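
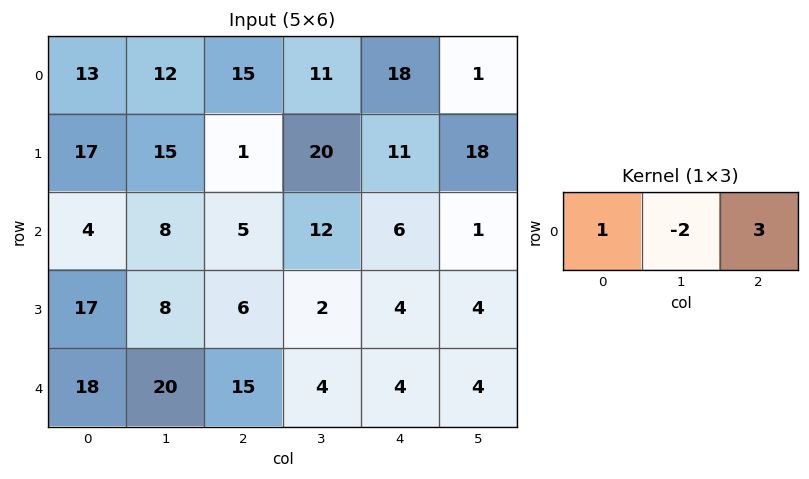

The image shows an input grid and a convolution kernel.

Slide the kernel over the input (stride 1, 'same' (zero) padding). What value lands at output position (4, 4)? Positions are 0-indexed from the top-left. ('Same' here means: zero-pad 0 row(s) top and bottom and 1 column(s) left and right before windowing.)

8

The receptive field on the zero-padded input at this output position is [4 4 4]. Elementwise product with the kernel and sum: 4·1 + 4·-2 + 4·3.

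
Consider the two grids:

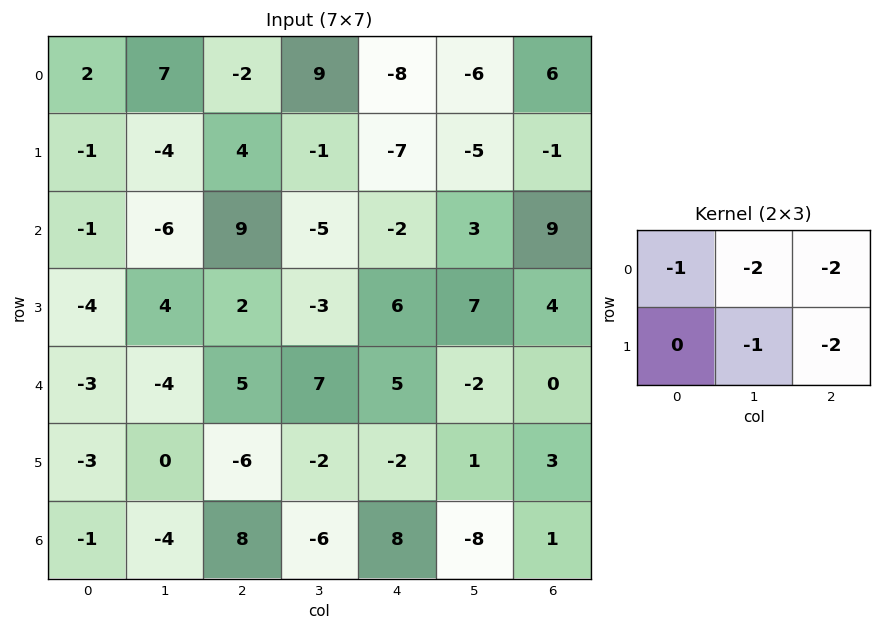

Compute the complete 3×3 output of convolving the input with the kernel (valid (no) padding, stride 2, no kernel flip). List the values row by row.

-16 15 15
-13 -4 -37
13 -23 -8

Output[0,0]: The receptive field on the input at this output position is [2 7 -2 / -1 -4 4]. Elementwise product with the kernel and sum: 2·-1 + 7·-2 + -2·-2 + -4·-1 + 4·-2.
Output[0,1]: The receptive field on the input at this output position is [-2 9 -8 / 4 -1 -7]. Elementwise product with the kernel and sum: -2·-1 + 9·-2 + -8·-2 + -1·-1 + -7·-2.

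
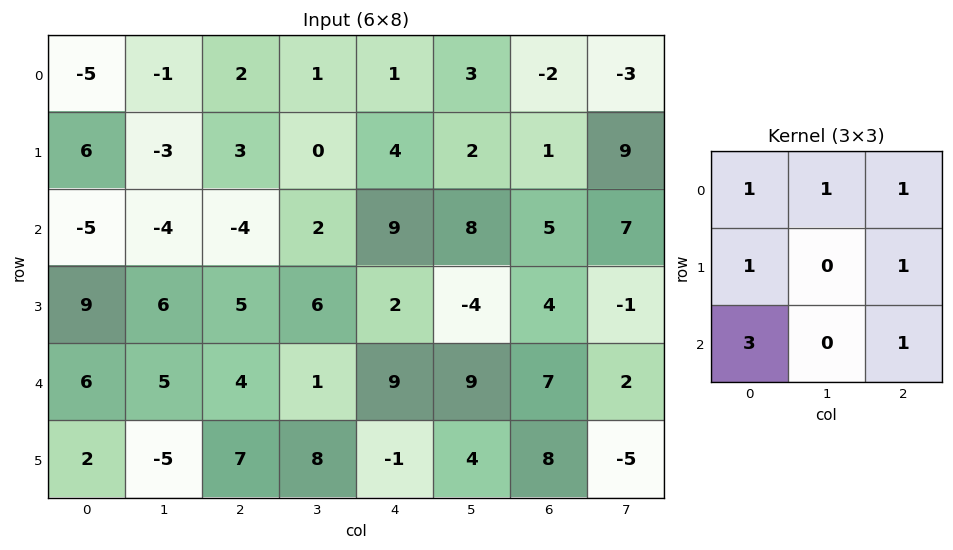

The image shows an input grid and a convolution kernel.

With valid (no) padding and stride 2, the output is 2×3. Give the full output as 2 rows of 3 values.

Output[0,0]: The receptive field on the input at this output position is [-5 -1 2 / 6 -3 3 / -5 -4 -4]. Elementwise product with the kernel and sum: -5·1 + -1·1 + 2·1 + 6·1 + 3·1 + -5·3 + -4·1.
Output[0,1]: The receptive field on the input at this output position is [2 1 1 / 3 0 4 / -4 2 9]. Elementwise product with the kernel and sum: 2·1 + 1·1 + 1·1 + 3·1 + 4·1 + -4·3 + 9·1.

-14 8 39
23 35 62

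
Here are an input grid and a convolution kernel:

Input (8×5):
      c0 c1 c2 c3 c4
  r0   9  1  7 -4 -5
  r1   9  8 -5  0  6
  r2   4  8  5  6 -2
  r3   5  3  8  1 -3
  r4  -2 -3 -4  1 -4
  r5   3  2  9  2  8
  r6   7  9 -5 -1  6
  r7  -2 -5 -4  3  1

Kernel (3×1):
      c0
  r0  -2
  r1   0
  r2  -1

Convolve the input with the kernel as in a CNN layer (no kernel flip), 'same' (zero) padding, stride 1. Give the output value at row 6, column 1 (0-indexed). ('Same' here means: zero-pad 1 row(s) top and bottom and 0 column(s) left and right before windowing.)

1

The receptive field on the zero-padded input at this output position is [2 / 9 / -5]. Elementwise product with the kernel and sum: 2·-2 + -5·-1.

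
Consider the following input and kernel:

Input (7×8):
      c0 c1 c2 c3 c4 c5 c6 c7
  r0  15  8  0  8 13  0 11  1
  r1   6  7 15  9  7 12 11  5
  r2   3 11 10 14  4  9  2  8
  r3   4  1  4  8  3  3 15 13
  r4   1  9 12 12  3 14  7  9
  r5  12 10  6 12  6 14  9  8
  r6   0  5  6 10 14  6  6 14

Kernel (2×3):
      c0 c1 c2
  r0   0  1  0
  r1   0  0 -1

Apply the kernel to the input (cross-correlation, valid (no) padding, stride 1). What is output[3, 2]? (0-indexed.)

The receptive field on the input at this output position is [4 8 3 / 12 12 3]. Elementwise product with the kernel and sum: 8·1 + 3·-1.

5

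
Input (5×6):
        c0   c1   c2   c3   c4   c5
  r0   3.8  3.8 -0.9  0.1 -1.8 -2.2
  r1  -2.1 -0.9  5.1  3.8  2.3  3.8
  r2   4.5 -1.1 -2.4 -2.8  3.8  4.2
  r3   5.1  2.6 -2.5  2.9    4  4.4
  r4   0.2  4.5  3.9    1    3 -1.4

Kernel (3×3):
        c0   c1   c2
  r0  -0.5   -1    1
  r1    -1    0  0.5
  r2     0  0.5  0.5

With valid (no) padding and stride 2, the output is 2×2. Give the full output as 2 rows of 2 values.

-3.7 -4.9
-5.7 14.3

Output[0,0]: The receptive field on the input at this output position is [3.8 3.8 -0.9 / -2.1 -0.9 5.1 / 4.5 -1.1 -2.4]. Elementwise product with the kernel and sum: 3.8·-0.5 + 3.8·-1 + -0.9·1 + -2.1·-1 + 5.1·0.5 + -1.1·0.5 + -2.4·0.5.
Output[0,1]: The receptive field on the input at this output position is [-0.9 0.1 -1.8 / 5.1 3.8 2.3 / -2.4 -2.8 3.8]. Elementwise product with the kernel and sum: -0.9·-0.5 + 0.1·-1 + -1.8·1 + 5.1·-1 + 2.3·0.5 + -2.8·0.5 + 3.8·0.5.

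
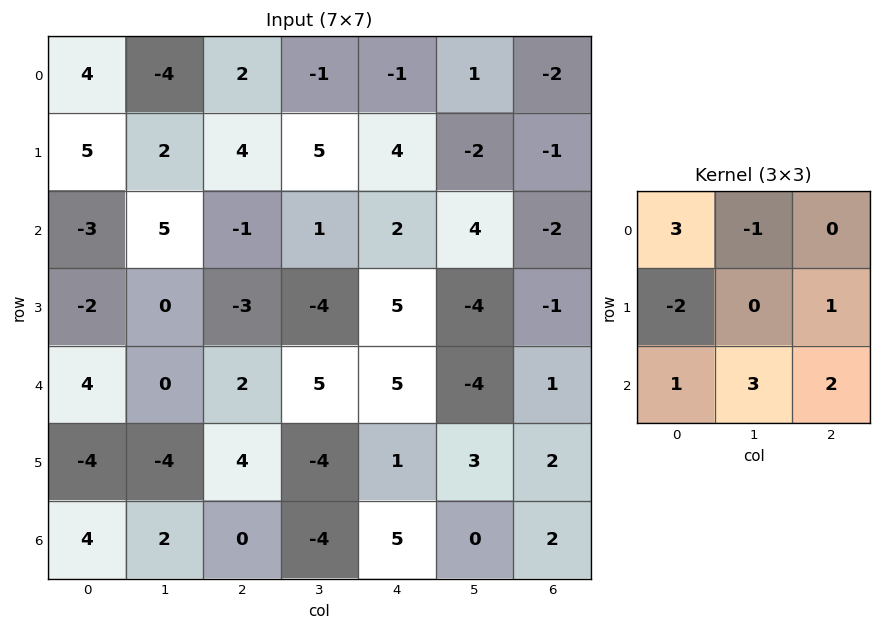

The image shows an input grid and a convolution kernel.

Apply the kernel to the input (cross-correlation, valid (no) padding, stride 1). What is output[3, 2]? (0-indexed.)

-10

The receptive field on the input at this output position is [-3 -4 5 / 2 5 5 / 4 -4 1]. Elementwise product with the kernel and sum: -3·3 + -4·-1 + 2·-2 + 5·1 + 4·1 + -4·3 + 1·2.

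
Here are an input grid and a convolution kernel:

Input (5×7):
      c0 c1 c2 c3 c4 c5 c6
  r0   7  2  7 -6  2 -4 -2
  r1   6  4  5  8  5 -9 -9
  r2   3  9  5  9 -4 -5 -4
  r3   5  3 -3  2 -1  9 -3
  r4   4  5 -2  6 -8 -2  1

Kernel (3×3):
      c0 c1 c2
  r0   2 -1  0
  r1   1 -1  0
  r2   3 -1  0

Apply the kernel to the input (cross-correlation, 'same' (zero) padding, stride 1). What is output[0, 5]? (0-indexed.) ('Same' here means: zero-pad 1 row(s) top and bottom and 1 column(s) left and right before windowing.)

The receptive field on the zero-padded input at this output position is [0 0 0 / 2 -4 -2 / 5 -9 -9]. Elementwise product with the kernel and sum: 0·2 + 0·-1 + 2·1 + -4·-1 + 5·3 + -9·-1.

30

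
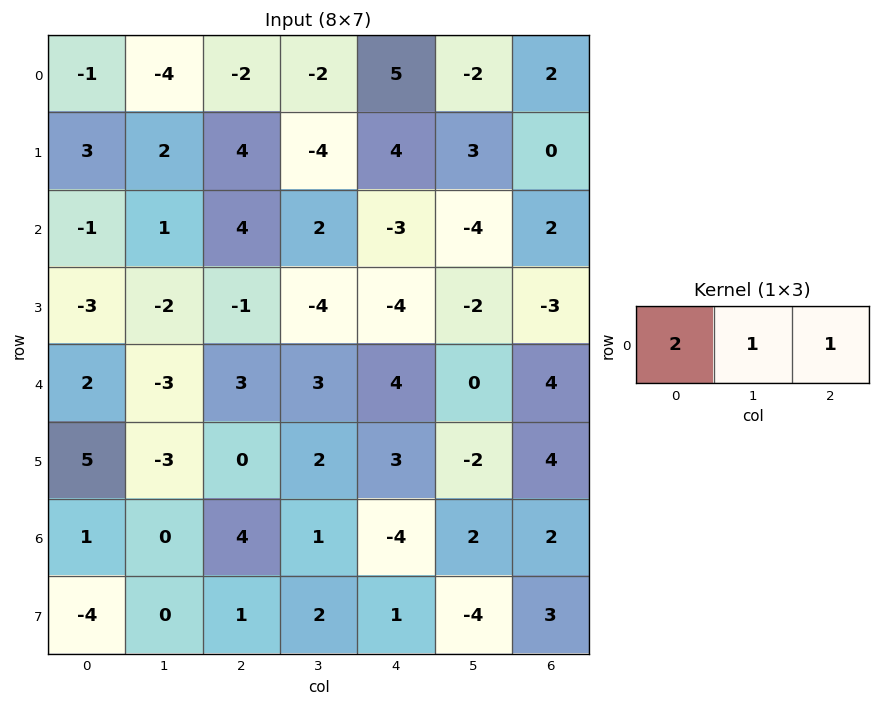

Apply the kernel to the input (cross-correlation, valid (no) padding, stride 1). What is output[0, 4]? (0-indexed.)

10

The receptive field on the input at this output position is [5 -2 2]. Elementwise product with the kernel and sum: 5·2 + -2·1 + 2·1.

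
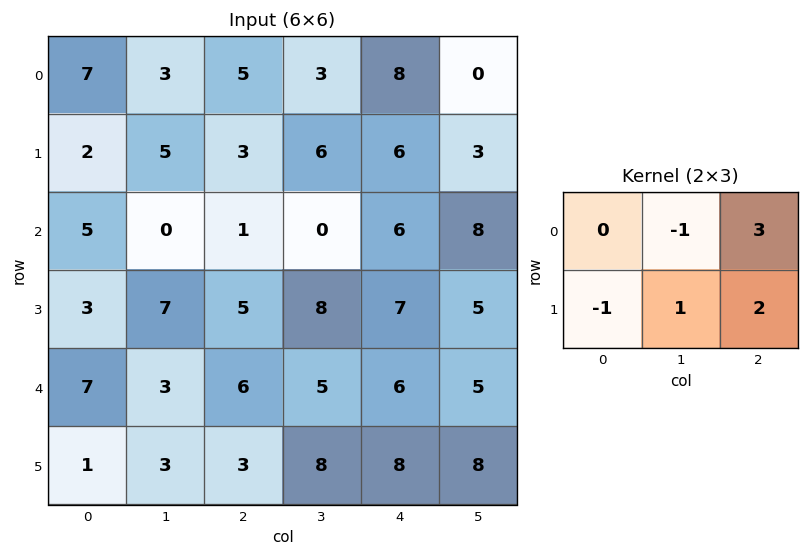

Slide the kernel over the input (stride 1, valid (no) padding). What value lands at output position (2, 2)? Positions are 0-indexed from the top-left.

The receptive field on the input at this output position is [1 0 6 / 5 8 7]. Elementwise product with the kernel and sum: 0·-1 + 6·3 + 5·-1 + 8·1 + 7·2.

35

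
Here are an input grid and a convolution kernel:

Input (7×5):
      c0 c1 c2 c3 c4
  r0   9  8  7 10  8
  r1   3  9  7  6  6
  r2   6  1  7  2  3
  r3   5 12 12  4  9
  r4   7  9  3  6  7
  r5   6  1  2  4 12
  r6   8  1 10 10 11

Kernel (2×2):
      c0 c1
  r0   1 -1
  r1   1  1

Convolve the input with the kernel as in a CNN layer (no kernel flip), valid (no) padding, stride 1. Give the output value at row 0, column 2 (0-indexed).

The receptive field on the input at this output position is [7 10 / 7 6]. Elementwise product with the kernel and sum: 7·1 + 10·-1 + 7·1 + 6·1.

10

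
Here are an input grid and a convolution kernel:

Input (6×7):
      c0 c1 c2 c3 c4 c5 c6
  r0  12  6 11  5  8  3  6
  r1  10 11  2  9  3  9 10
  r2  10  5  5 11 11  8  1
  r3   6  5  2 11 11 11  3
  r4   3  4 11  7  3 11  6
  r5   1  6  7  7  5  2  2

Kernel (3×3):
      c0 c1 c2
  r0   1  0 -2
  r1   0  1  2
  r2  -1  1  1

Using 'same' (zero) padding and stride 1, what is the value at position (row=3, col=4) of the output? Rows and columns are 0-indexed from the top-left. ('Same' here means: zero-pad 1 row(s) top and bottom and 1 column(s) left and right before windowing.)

35

The receptive field on the zero-padded input at this output position is [11 11 8 / 11 11 11 / 7 3 11]. Elementwise product with the kernel and sum: 11·1 + 8·-2 + 11·1 + 11·2 + 7·-1 + 3·1 + 11·1.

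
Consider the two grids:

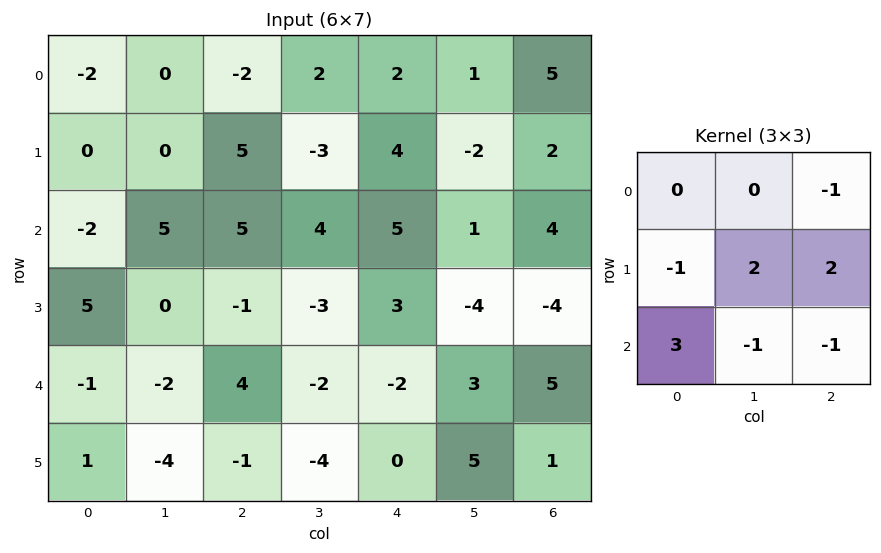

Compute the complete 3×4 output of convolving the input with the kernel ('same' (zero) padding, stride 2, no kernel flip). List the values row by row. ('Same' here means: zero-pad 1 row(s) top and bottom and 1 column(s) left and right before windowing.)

-4 -2 -7 1
1 20 2 -1
-3 2 -9 21

Output[0,0]: The receptive field on the zero-padded input at this output position is [0 0 0 / 0 -2 0 / 0 0 0]. Elementwise product with the kernel and sum: 0·-1 + 0·-1 + -2·2 + 0·2 + 0·3 + 0·-1 + 0·-1.
Output[0,1]: The receptive field on the zero-padded input at this output position is [0 0 0 / 0 -2 2 / 0 5 -3]. Elementwise product with the kernel and sum: 0·-1 + 0·-1 + -2·2 + 2·2 + 0·3 + 5·-1 + -3·-1.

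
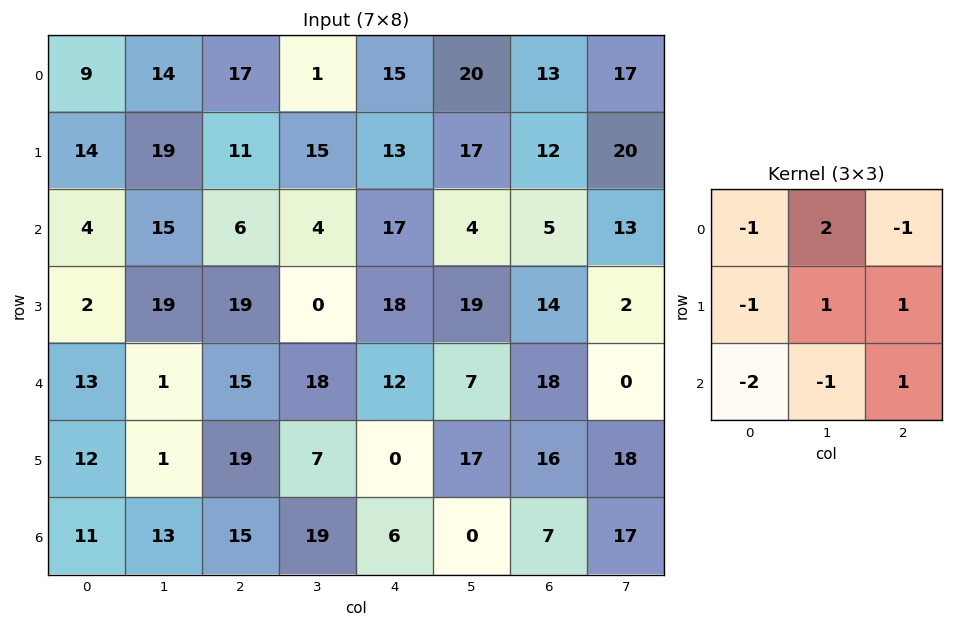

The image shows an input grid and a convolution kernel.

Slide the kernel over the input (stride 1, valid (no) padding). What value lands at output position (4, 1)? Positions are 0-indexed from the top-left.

14

The receptive field on the input at this output position is [1 15 18 / 1 19 7 / 13 15 19]. Elementwise product with the kernel and sum: 1·-1 + 15·2 + 18·-1 + 1·-1 + 19·1 + 7·1 + 13·-2 + 15·-1 + 19·1.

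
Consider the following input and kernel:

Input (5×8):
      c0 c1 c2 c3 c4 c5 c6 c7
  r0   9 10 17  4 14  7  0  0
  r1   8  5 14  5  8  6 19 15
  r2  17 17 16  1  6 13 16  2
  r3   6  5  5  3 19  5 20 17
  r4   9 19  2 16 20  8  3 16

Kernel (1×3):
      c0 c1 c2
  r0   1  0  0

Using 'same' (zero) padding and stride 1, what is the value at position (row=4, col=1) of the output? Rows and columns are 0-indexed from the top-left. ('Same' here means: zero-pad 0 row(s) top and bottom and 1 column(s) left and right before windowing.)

9

The receptive field on the zero-padded input at this output position is [9 19 2]. Elementwise product with the kernel and sum: 9·1.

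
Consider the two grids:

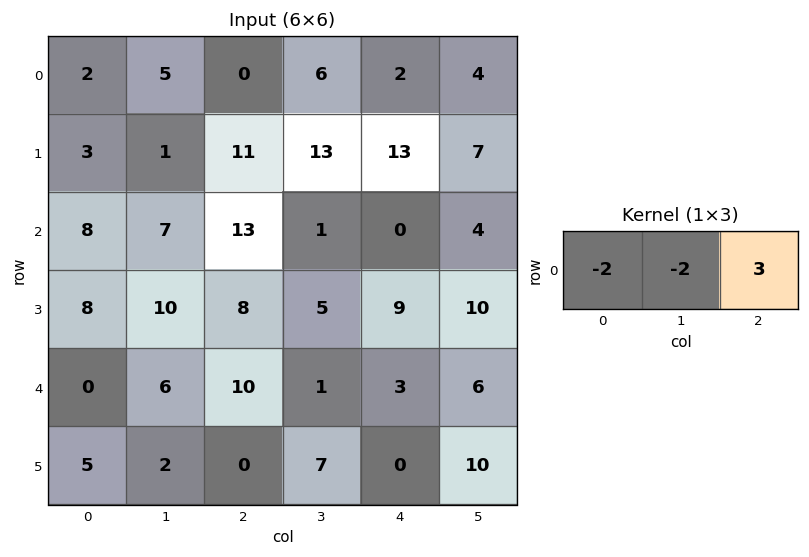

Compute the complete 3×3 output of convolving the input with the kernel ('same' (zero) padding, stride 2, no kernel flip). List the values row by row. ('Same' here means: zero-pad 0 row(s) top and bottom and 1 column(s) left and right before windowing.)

11 8 -4
5 -37 10
18 -29 10

Output[0,0]: The receptive field on the zero-padded input at this output position is [0 2 5]. Elementwise product with the kernel and sum: 0·-2 + 2·-2 + 5·3.
Output[0,1]: The receptive field on the zero-padded input at this output position is [5 0 6]. Elementwise product with the kernel and sum: 5·-2 + 0·-2 + 6·3.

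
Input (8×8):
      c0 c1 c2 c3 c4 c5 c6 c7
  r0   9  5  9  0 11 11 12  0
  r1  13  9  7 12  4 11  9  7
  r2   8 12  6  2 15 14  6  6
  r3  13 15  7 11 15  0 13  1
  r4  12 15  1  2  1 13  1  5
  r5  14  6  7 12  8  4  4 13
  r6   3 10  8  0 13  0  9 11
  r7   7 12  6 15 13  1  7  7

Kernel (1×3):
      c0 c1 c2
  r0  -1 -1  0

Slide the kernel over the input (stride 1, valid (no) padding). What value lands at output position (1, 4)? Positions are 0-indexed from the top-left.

-15

The receptive field on the input at this output position is [4 11 9]. Elementwise product with the kernel and sum: 4·-1 + 11·-1.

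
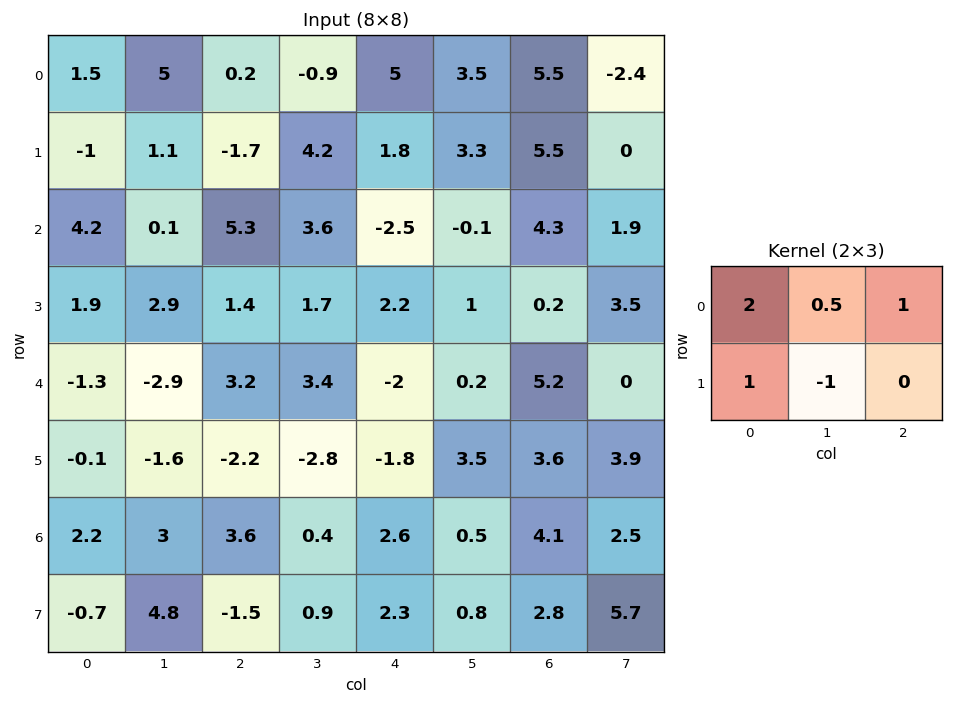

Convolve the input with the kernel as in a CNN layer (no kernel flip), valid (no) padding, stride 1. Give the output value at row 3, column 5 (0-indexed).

The receptive field on the input at this output position is [1 0.2 3.5 / 0.2 5.2 0]. Elementwise product with the kernel and sum: 1·2 + 0.2·0.5 + 3.5·1 + 0.2·1 + 5.2·-1.

0.6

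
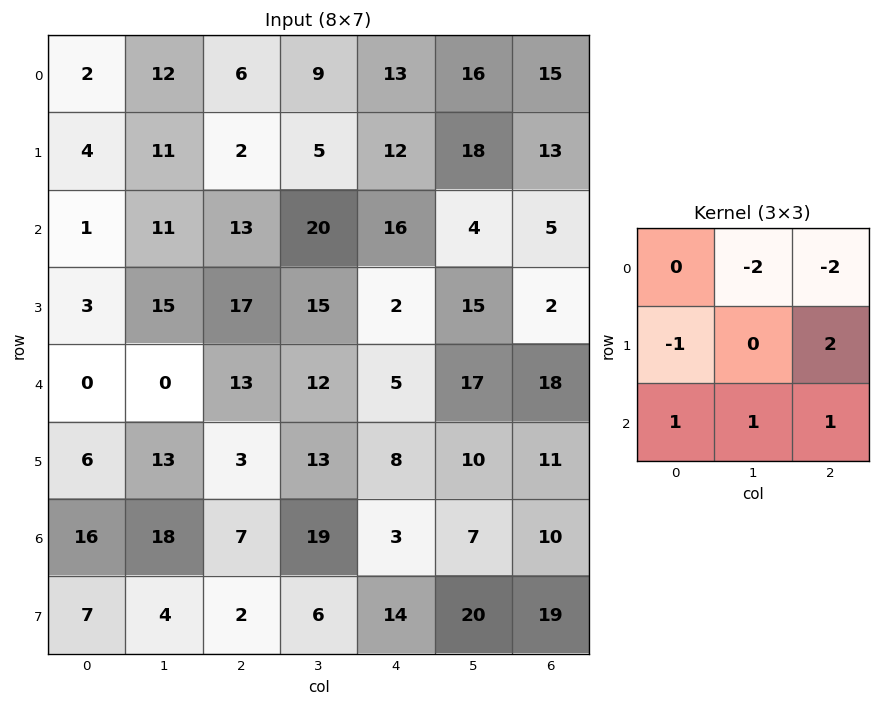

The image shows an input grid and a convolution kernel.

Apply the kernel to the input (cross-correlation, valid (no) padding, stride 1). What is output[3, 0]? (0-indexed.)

The receptive field on the input at this output position is [3 15 17 / 0 0 13 / 6 13 3]. Elementwise product with the kernel and sum: 15·-2 + 17·-2 + 0·-1 + 13·2 + 6·1 + 13·1 + 3·1.

-16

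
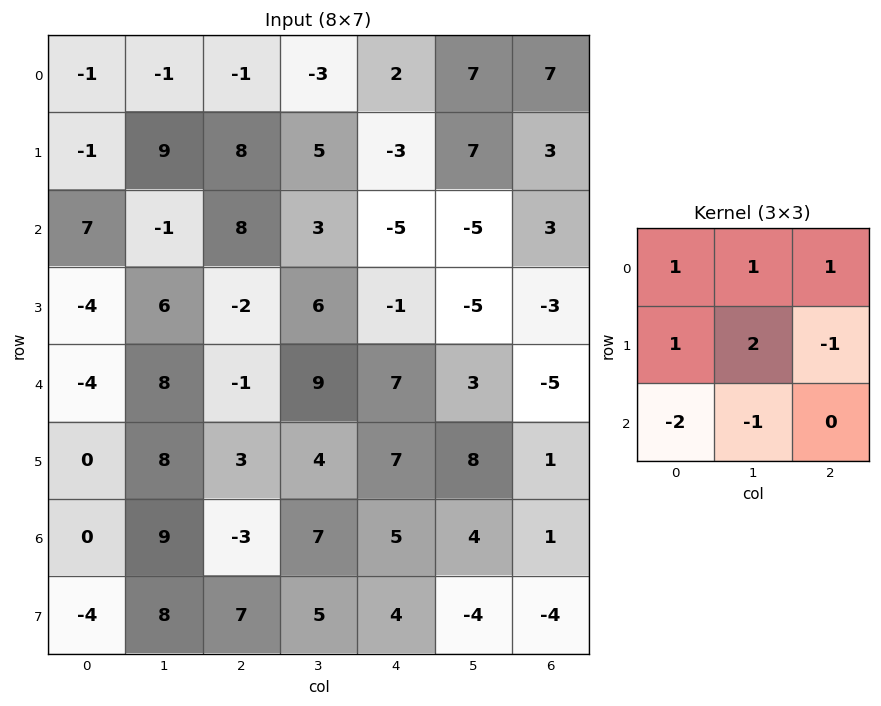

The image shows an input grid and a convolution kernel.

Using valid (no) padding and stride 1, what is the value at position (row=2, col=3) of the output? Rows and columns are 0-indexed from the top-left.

The receptive field on the input at this output position is [3 -5 -5 / 6 -1 -5 / 9 7 3]. Elementwise product with the kernel and sum: 3·1 + -5·1 + -5·1 + 6·1 + -1·2 + -5·-1 + 9·-2 + 7·-1.

-23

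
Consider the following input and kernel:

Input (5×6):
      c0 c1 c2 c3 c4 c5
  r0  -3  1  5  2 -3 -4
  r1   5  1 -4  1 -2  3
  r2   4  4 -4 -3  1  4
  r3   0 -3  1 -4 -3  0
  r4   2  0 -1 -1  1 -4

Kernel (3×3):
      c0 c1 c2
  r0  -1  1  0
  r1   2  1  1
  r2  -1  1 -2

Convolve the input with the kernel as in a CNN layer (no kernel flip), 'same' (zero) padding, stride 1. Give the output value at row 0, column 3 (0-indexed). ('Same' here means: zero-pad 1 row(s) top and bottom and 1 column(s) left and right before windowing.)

18

The receptive field on the zero-padded input at this output position is [0 0 0 / 5 2 -3 / -4 1 -2]. Elementwise product with the kernel and sum: 0·-1 + 0·1 + 5·2 + 2·1 + -3·1 + -4·-1 + 1·1 + -2·-2.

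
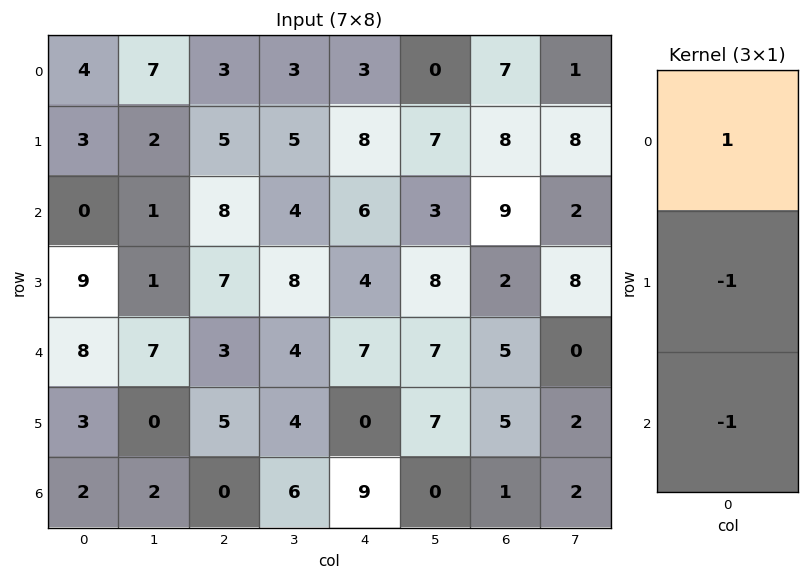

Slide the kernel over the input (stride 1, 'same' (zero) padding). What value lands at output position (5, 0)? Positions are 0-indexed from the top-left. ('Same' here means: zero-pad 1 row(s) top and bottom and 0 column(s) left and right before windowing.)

The receptive field on the zero-padded input at this output position is [8 / 3 / 2]. Elementwise product with the kernel and sum: 8·1 + 3·-1 + 2·-1.

3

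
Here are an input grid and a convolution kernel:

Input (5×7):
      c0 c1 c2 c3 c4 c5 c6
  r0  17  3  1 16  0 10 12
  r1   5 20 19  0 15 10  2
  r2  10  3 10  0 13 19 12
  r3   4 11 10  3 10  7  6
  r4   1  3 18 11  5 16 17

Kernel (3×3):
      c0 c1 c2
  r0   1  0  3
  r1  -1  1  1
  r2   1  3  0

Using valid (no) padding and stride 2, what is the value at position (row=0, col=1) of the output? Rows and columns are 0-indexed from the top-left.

The receptive field on the input at this output position is [1 16 0 / 19 0 15 / 10 0 13]. Elementwise product with the kernel and sum: 1·1 + 0·3 + 19·-1 + 0·1 + 15·1 + 10·1 + 0·3.

7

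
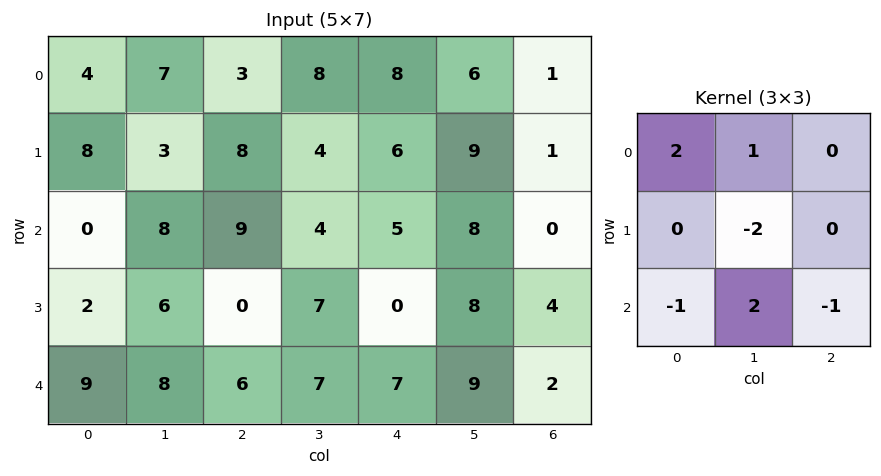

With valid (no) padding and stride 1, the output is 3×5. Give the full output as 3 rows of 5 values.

16 7 0 10 15
13 -17 26 -11 17
-3 22 9 11 11

Output[0,0]: The receptive field on the input at this output position is [4 7 3 / 8 3 8 / 0 8 9]. Elementwise product with the kernel and sum: 4·2 + 7·1 + 3·-2 + 0·-1 + 8·2 + 9·-1.
Output[0,1]: The receptive field on the input at this output position is [7 3 8 / 3 8 4 / 8 9 4]. Elementwise product with the kernel and sum: 7·2 + 3·1 + 8·-2 + 8·-1 + 9·2 + 4·-1.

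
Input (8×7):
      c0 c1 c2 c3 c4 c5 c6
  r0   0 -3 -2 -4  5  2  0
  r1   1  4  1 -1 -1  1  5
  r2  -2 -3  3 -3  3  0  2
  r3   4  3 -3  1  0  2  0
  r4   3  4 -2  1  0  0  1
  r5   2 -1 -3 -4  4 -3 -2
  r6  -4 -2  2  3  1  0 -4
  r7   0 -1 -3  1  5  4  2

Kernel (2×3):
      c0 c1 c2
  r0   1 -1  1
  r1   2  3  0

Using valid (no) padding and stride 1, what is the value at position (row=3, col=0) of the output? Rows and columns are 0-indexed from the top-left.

The receptive field on the input at this output position is [4 3 -3 / 3 4 -2]. Elementwise product with the kernel and sum: 4·1 + 3·-1 + -3·1 + 3·2 + 4·3.

16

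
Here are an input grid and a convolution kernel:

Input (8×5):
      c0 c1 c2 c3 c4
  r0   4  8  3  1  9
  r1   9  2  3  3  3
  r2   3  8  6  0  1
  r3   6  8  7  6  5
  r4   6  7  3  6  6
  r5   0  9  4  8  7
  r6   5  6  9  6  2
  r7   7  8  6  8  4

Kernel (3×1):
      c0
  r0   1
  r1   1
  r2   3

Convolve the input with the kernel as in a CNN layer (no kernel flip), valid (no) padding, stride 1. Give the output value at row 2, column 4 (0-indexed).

24

The receptive field on the input at this output position is [1 / 5 / 6]. Elementwise product with the kernel and sum: 1·1 + 5·1 + 6·3.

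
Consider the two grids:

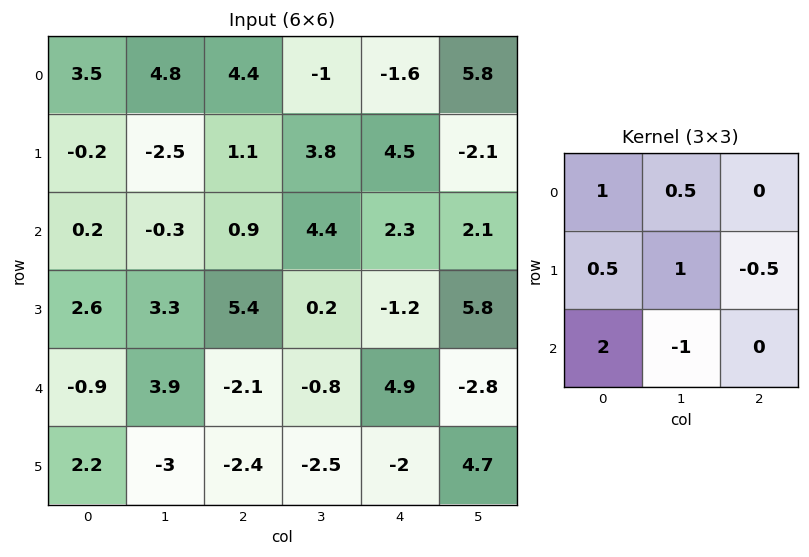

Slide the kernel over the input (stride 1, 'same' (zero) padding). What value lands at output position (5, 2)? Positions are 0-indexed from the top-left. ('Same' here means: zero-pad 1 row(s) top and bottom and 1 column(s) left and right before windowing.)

The receptive field on the zero-padded input at this output position is [3.9 -2.1 -0.8 / -3 -2.4 -2.5 / 0 0 0]. Elementwise product with the kernel and sum: 3.9·1 + -2.1·0.5 + -3·0.5 + -2.4·1 + -2.5·-0.5 + 0·2 + 0·-1.

0.2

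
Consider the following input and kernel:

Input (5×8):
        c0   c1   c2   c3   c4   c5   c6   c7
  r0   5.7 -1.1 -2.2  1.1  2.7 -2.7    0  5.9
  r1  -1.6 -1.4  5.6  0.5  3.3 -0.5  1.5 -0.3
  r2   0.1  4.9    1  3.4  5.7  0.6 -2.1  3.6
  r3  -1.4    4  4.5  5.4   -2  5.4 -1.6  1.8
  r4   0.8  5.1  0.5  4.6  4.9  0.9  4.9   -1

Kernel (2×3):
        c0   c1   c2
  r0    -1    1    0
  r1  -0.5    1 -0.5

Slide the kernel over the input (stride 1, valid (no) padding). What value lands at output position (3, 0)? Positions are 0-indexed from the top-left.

The receptive field on the input at this output position is [-1.4 4 4.5 / 0.8 5.1 0.5]. Elementwise product with the kernel and sum: -1.4·-1 + 4·1 + 0.8·-0.5 + 5.1·1 + 0.5·-0.5.

9.85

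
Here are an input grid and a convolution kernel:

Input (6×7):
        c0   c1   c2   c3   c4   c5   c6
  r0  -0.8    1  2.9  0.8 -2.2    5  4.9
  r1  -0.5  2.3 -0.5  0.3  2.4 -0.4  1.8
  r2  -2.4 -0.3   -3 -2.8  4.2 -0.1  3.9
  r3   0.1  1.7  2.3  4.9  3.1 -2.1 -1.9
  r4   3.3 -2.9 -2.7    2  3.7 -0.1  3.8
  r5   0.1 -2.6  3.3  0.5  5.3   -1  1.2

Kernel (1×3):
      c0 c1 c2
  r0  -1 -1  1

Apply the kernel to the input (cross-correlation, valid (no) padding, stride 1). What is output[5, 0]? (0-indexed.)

The receptive field on the input at this output position is [0.1 -2.6 3.3]. Elementwise product with the kernel and sum: 0.1·-1 + -2.6·-1 + 3.3·1.

5.8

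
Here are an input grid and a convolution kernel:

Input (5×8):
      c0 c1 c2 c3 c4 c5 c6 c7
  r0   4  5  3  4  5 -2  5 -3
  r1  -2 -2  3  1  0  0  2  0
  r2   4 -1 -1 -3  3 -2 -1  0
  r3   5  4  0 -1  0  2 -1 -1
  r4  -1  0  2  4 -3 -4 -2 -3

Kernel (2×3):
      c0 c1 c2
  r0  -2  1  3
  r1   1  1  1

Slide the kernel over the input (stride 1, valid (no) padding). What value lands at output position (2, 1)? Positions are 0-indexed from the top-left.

The receptive field on the input at this output position is [-1 -1 -3 / 4 0 -1]. Elementwise product with the kernel and sum: -1·-2 + -1·1 + -3·3 + 4·1 + 0·1 + -1·1.

-5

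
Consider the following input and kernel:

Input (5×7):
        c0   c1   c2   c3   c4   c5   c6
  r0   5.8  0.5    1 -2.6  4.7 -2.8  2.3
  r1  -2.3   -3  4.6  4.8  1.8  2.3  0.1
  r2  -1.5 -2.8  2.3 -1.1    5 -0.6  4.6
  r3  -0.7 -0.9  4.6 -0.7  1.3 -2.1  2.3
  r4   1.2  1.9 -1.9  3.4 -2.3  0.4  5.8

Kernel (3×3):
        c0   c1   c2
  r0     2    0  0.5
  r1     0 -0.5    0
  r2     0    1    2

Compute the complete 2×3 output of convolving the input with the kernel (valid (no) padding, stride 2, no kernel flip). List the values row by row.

15.4 10.85 18
-3.3 6.25 25.35

Output[0,0]: The receptive field on the input at this output position is [5.8 0.5 1 / -2.3 -3 4.6 / -1.5 -2.8 2.3]. Elementwise product with the kernel and sum: 5.8·2 + 1·0.5 + -3·-0.5 + -2.8·1 + 2.3·2.
Output[0,1]: The receptive field on the input at this output position is [1 -2.6 4.7 / 4.6 4.8 1.8 / 2.3 -1.1 5]. Elementwise product with the kernel and sum: 1·2 + 4.7·0.5 + 4.8·-0.5 + -1.1·1 + 5·2.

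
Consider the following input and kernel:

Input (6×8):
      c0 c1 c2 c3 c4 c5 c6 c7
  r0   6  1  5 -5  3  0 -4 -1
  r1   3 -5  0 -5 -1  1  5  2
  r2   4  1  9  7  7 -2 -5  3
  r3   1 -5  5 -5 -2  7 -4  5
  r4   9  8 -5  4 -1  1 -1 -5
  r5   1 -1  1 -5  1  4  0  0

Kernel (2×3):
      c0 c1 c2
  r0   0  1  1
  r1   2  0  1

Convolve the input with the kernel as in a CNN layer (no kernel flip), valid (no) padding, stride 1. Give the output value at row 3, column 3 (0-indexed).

14

The receptive field on the input at this output position is [-5 -2 7 / 4 -1 1]. Elementwise product with the kernel and sum: -2·1 + 7·1 + 4·2 + 1·1.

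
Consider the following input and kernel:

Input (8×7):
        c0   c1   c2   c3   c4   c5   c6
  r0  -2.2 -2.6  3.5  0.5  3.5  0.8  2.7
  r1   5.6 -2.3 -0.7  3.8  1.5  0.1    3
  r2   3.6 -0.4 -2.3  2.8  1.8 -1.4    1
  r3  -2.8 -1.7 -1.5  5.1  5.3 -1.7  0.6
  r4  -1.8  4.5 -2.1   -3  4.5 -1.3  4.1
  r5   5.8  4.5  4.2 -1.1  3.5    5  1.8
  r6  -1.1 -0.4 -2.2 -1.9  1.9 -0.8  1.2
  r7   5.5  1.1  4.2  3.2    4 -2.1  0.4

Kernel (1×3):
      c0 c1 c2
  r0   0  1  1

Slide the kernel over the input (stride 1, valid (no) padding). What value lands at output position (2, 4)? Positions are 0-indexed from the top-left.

The receptive field on the input at this output position is [1.8 -1.4 1]. Elementwise product with the kernel and sum: -1.4·1 + 1·1.

-0.4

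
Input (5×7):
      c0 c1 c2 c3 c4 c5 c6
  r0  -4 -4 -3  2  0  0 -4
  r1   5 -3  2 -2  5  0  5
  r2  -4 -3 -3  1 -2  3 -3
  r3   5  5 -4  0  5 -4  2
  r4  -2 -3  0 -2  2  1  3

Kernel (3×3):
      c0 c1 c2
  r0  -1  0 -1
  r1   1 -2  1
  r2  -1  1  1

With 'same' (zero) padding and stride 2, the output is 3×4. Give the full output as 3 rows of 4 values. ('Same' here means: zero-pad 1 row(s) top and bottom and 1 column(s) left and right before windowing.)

6 7 9 13
18 0 11 15
-4 -10 -1 -1

Output[0,0]: The receptive field on the zero-padded input at this output position is [0 0 0 / 0 -4 -4 / 0 5 -3]. Elementwise product with the kernel and sum: 0·-1 + 0·-1 + 0·1 + -4·-2 + -4·1 + 0·-1 + 5·1 + -3·1.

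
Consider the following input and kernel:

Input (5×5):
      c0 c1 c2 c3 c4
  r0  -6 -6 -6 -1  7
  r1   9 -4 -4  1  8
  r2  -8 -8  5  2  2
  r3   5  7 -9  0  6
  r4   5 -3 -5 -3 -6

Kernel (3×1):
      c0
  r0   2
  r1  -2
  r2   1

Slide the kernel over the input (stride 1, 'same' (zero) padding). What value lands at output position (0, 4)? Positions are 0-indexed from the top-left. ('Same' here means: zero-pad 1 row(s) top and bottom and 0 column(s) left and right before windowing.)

-6

The receptive field on the zero-padded input at this output position is [0 / 7 / 8]. Elementwise product with the kernel and sum: 0·2 + 7·-2 + 8·1.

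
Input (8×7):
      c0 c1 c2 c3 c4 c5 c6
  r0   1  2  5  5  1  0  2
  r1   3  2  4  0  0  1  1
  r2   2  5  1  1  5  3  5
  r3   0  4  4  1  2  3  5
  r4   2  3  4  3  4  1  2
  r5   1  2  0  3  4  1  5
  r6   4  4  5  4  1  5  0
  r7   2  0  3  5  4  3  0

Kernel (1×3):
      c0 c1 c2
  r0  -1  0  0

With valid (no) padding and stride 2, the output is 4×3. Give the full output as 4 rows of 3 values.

Output[0,0]: The receptive field on the input at this output position is [1 2 5]. Elementwise product with the kernel and sum: 1·-1.

-1 -5 -1
-2 -1 -5
-2 -4 -4
-4 -5 -1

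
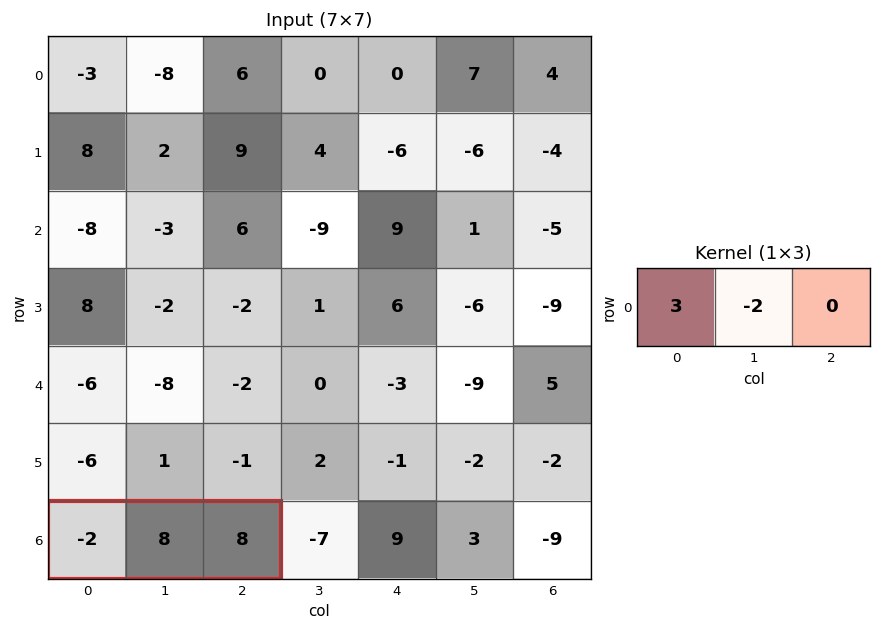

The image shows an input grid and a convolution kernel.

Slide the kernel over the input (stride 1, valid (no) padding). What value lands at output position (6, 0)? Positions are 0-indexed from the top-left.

-22

The receptive field on the input at this output position is [-2 8 8]. Elementwise product with the kernel and sum: -2·3 + 8·-2.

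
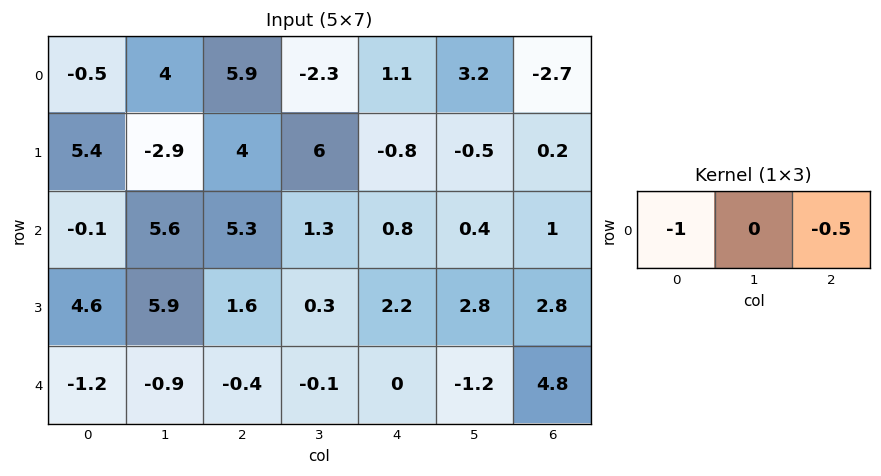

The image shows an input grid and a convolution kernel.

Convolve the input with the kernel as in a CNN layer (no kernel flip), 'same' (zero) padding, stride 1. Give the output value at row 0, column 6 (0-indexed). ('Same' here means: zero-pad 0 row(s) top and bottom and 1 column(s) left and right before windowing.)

The receptive field on the zero-padded input at this output position is [3.2 -2.7 0]. Elementwise product with the kernel and sum: 3.2·-1 + 0·-0.5.

-3.2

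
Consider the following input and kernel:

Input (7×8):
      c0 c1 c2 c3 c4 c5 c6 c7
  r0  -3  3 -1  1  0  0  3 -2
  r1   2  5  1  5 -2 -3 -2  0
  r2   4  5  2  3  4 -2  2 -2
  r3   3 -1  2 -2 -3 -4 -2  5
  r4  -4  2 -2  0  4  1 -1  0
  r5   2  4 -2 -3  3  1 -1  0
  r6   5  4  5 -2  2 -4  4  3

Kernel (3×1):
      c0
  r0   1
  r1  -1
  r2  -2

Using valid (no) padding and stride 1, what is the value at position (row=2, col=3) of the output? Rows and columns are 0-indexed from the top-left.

5

The receptive field on the input at this output position is [3 / -2 / 0]. Elementwise product with the kernel and sum: 3·1 + -2·-1 + 0·-2.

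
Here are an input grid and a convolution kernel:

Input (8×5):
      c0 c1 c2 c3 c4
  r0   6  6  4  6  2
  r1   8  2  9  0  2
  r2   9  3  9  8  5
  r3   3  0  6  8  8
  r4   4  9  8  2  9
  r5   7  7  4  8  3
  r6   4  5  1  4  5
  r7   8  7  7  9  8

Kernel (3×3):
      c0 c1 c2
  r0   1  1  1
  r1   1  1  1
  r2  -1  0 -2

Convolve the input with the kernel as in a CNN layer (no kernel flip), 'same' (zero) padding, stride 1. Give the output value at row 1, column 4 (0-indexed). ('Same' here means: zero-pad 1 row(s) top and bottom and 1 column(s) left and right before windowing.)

2

The receptive field on the zero-padded input at this output position is [6 2 0 / 0 2 0 / 8 5 0]. Elementwise product with the kernel and sum: 6·1 + 2·1 + 0·1 + 0·1 + 2·1 + 0·1 + 8·-1 + 0·-2.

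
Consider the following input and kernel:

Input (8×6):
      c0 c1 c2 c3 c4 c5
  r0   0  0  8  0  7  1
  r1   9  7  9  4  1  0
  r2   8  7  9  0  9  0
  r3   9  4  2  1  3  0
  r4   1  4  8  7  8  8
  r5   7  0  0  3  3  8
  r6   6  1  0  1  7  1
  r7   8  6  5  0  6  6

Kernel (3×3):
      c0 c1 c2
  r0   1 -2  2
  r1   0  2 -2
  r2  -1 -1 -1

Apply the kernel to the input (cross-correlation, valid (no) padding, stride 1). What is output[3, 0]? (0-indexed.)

-10

The receptive field on the input at this output position is [9 4 2 / 1 4 8 / 7 0 0]. Elementwise product with the kernel and sum: 9·1 + 4·-2 + 2·2 + 4·2 + 8·-2 + 7·-1 + 0·-1 + 0·-1.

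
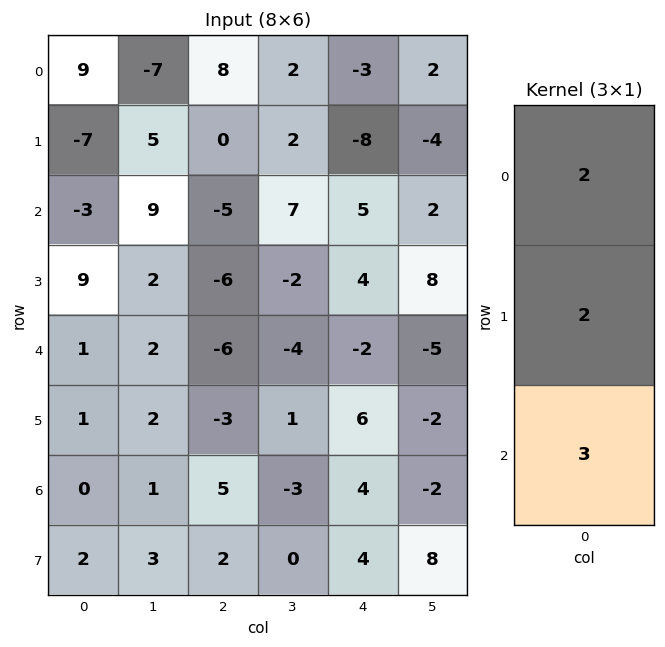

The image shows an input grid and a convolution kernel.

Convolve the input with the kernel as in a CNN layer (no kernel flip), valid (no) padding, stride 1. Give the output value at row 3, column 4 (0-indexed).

22

The receptive field on the input at this output position is [4 / -2 / 6]. Elementwise product with the kernel and sum: 4·2 + -2·2 + 6·3.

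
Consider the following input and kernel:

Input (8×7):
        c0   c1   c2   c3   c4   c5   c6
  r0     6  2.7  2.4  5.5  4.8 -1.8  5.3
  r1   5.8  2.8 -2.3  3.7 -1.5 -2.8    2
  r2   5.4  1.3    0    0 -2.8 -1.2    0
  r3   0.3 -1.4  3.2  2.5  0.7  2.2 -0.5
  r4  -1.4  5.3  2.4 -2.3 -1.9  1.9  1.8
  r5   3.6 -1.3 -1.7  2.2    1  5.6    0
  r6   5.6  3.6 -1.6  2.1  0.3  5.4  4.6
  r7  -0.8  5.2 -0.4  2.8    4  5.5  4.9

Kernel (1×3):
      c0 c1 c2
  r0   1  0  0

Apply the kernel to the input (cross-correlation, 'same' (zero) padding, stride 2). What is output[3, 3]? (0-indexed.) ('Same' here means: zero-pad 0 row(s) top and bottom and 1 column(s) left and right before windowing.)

The receptive field on the zero-padded input at this output position is [5.4 4.6 0]. Elementwise product with the kernel and sum: 5.4·1.

5.4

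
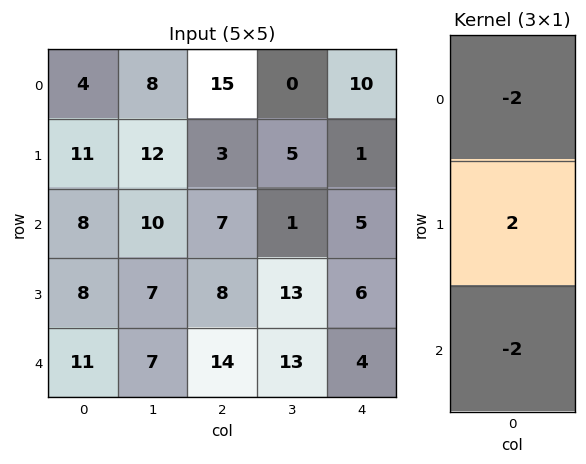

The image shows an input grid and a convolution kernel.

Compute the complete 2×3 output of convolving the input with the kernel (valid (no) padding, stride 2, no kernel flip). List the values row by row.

-2 -38 -28
-22 -26 -6

Output[0,0]: The receptive field on the input at this output position is [4 / 11 / 8]. Elementwise product with the kernel and sum: 4·-2 + 11·2 + 8·-2.
Output[0,1]: The receptive field on the input at this output position is [15 / 3 / 7]. Elementwise product with the kernel and sum: 15·-2 + 3·2 + 7·-2.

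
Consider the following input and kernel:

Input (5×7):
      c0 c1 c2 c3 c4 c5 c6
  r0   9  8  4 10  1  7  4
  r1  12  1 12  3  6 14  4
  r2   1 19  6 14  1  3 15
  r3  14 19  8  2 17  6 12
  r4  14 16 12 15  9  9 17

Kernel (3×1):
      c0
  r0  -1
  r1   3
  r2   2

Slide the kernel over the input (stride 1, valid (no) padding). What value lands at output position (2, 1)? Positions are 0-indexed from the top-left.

The receptive field on the input at this output position is [19 / 19 / 16]. Elementwise product with the kernel and sum: 19·-1 + 19·3 + 16·2.

70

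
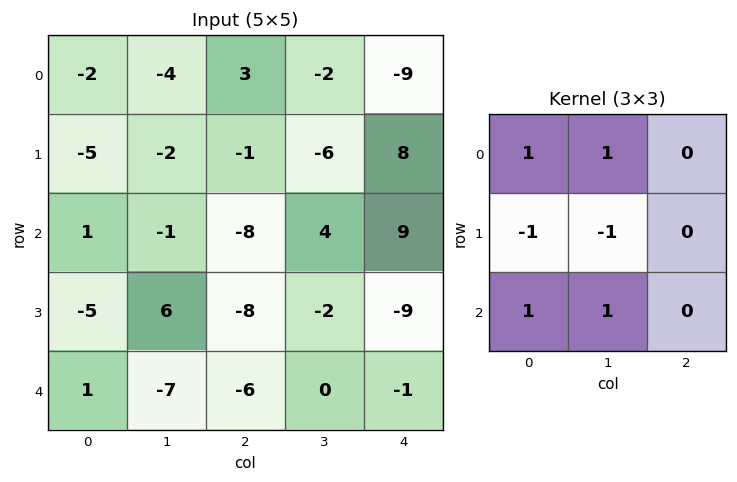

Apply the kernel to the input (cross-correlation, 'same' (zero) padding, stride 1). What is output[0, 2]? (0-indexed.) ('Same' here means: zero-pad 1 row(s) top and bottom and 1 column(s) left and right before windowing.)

-2

The receptive field on the zero-padded input at this output position is [0 0 0 / -4 3 -2 / -2 -1 -6]. Elementwise product with the kernel and sum: 0·1 + 0·1 + -4·-1 + 3·-1 + -2·1 + -1·1.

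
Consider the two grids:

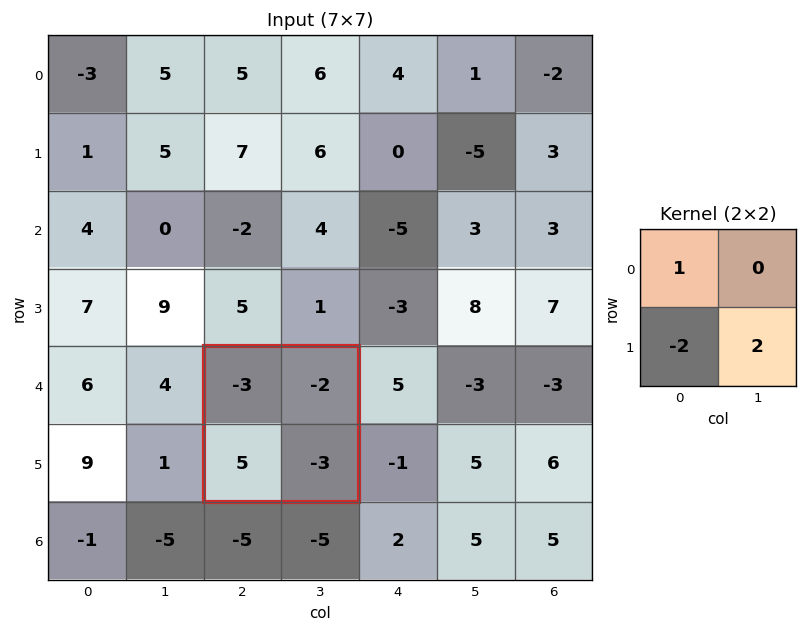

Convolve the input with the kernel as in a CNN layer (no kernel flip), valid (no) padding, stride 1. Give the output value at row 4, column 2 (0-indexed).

The receptive field on the input at this output position is [-3 -2 / 5 -3]. Elementwise product with the kernel and sum: -3·1 + 5·-2 + -3·2.

-19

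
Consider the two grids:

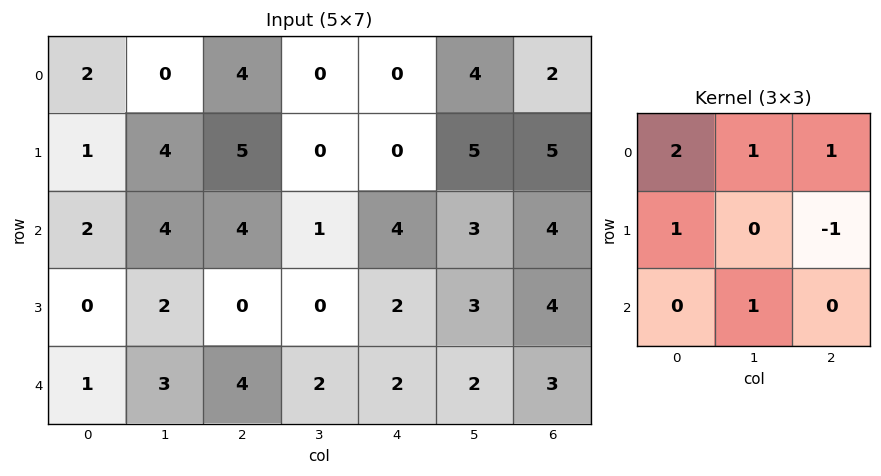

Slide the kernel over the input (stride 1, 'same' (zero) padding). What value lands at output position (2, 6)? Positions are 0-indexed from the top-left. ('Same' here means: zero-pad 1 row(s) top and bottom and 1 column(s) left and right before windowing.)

22

The receptive field on the zero-padded input at this output position is [5 5 0 / 3 4 0 / 3 4 0]. Elementwise product with the kernel and sum: 5·2 + 5·1 + 0·1 + 3·1 + 0·-1 + 4·1.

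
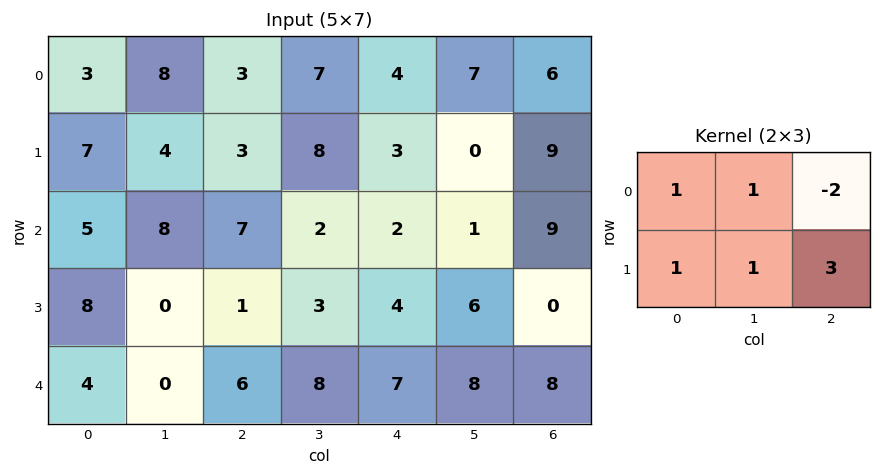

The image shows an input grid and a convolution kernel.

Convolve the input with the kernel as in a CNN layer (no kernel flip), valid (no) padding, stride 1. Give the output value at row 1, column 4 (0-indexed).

15

The receptive field on the input at this output position is [3 0 9 / 2 1 9]. Elementwise product with the kernel and sum: 3·1 + 0·1 + 9·-2 + 2·1 + 1·1 + 9·3.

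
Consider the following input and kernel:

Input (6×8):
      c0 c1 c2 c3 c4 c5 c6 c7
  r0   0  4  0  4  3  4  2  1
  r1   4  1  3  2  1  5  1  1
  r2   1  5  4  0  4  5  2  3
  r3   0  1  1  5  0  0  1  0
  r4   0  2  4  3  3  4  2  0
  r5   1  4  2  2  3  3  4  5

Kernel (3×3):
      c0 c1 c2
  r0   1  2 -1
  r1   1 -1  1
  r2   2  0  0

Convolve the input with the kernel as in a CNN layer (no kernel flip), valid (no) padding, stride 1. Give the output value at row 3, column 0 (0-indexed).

The receptive field on the input at this output position is [0 1 1 / 0 2 4 / 1 4 2]. Elementwise product with the kernel and sum: 0·1 + 1·2 + 1·-1 + 0·1 + 2·-1 + 4·1 + 1·2.

5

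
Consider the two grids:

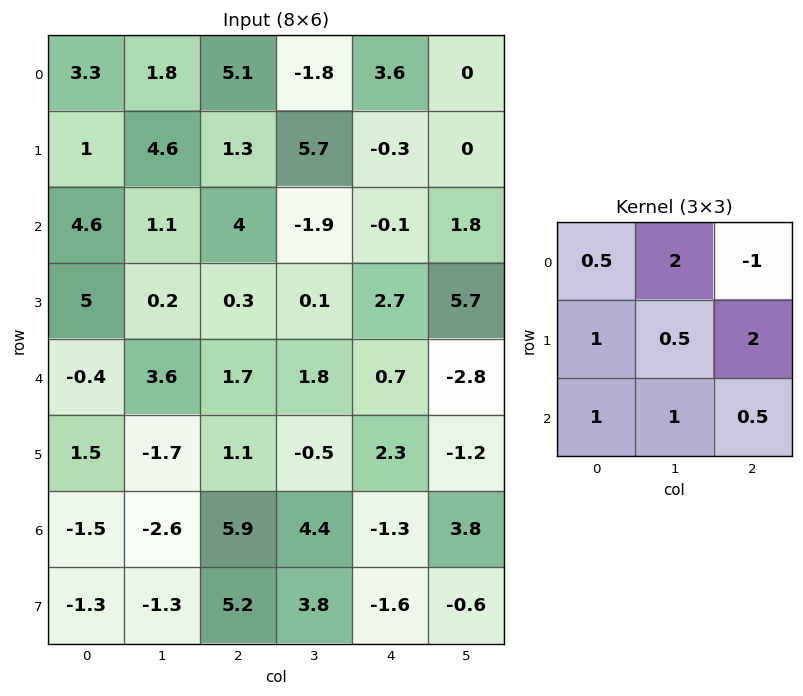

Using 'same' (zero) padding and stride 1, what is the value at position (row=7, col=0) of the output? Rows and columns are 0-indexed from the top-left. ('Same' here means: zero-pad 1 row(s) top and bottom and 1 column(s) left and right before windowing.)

The receptive field on the zero-padded input at this output position is [0 -1.5 -2.6 / 0 -1.3 -1.3 / 0 0 0]. Elementwise product with the kernel and sum: 0·0.5 + -1.5·2 + -2.6·-1 + 0·1 + -1.3·0.5 + -1.3·2 + 0·1 + 0·1 + 0·0.5.

-3.65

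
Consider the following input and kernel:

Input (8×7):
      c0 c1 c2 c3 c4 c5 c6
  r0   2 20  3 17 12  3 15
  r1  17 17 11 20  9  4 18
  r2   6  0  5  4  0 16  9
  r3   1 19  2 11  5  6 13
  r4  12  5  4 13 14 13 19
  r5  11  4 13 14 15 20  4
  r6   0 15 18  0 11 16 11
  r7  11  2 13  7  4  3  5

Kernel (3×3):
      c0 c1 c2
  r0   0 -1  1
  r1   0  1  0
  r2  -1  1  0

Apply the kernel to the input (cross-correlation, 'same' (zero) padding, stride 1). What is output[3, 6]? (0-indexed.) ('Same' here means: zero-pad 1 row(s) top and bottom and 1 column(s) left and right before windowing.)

The receptive field on the zero-padded input at this output position is [16 9 0 / 6 13 0 / 13 19 0]. Elementwise product with the kernel and sum: 9·-1 + 0·1 + 13·1 + 13·-1 + 19·1.

10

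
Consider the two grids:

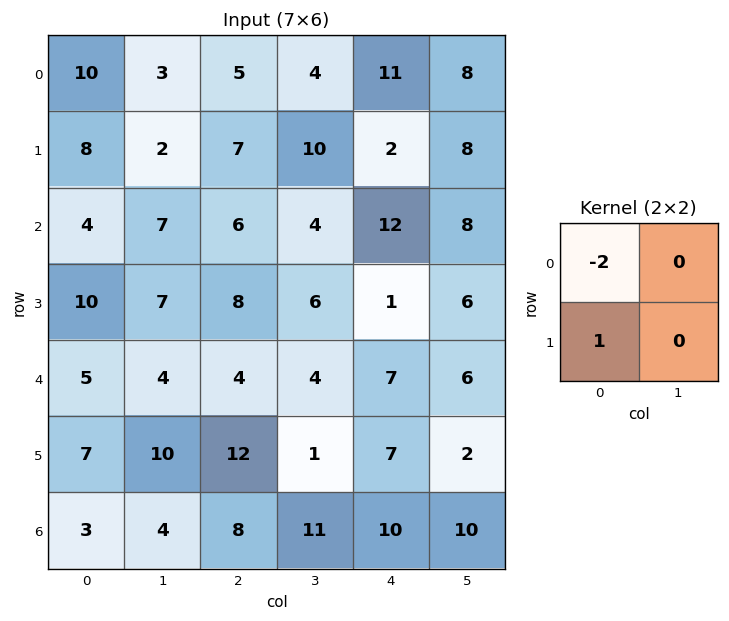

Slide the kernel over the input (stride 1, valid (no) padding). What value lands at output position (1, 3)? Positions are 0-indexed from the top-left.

-16

The receptive field on the input at this output position is [10 2 / 4 12]. Elementwise product with the kernel and sum: 10·-2 + 4·1.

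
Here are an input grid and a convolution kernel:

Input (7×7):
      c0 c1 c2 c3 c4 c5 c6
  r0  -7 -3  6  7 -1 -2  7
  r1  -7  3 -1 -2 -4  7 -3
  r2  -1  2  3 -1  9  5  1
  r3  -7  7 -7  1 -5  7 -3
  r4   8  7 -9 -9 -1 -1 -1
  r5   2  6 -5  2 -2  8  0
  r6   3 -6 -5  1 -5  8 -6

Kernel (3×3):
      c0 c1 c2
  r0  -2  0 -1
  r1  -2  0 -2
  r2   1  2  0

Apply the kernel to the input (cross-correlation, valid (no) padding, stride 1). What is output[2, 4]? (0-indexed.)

-6

The receptive field on the input at this output position is [9 5 1 / -5 7 -3 / -1 -1 -1]. Elementwise product with the kernel and sum: 9·-2 + 1·-1 + -5·-2 + -3·-2 + -1·1 + -1·2.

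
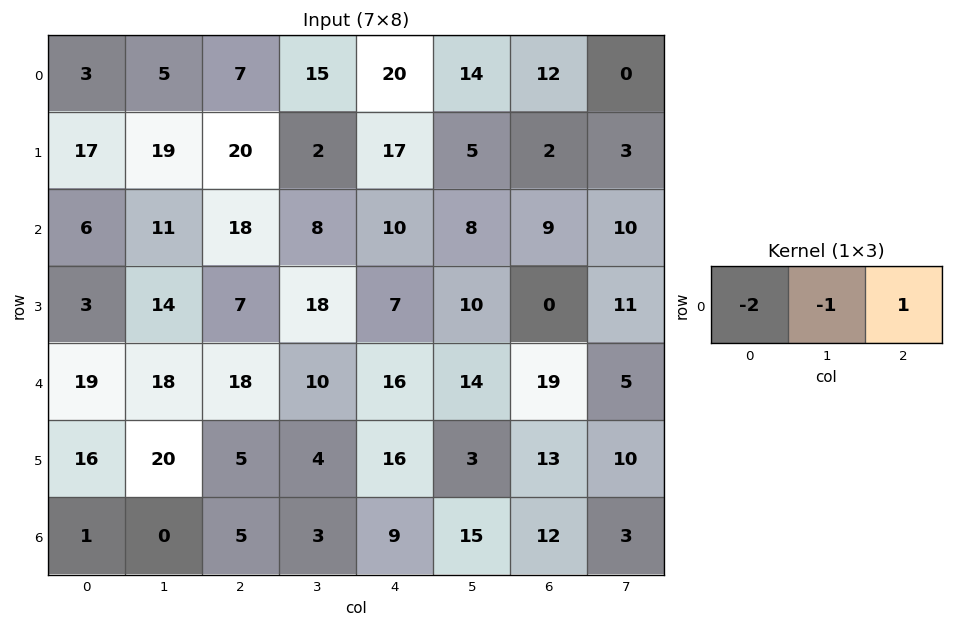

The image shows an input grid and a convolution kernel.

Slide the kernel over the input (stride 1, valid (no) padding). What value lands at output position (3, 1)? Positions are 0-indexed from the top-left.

The receptive field on the input at this output position is [14 7 18]. Elementwise product with the kernel and sum: 14·-2 + 7·-1 + 18·1.

-17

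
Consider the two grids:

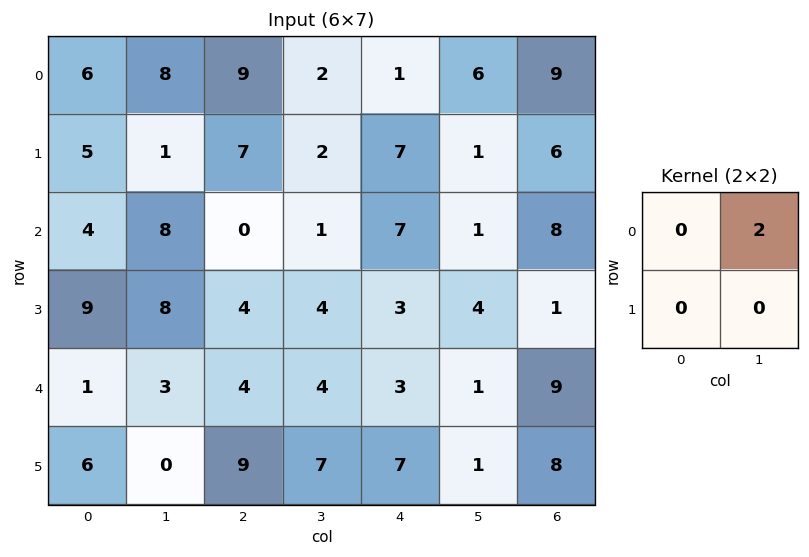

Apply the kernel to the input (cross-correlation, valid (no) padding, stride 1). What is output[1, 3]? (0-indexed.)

14

The receptive field on the input at this output position is [2 7 / 1 7]. Elementwise product with the kernel and sum: 7·2.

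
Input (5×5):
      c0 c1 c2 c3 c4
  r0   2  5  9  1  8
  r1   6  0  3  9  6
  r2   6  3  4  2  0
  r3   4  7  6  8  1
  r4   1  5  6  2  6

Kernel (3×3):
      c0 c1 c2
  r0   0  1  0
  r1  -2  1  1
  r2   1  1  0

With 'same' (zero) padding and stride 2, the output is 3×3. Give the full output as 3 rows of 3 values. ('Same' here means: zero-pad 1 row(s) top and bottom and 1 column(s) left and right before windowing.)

13 3 21
19 16 11
10 4 3

Output[0,0]: The receptive field on the zero-padded input at this output position is [0 0 0 / 0 2 5 / 0 6 0]. Elementwise product with the kernel and sum: 0·1 + 0·-2 + 2·1 + 5·1 + 0·1 + 6·1.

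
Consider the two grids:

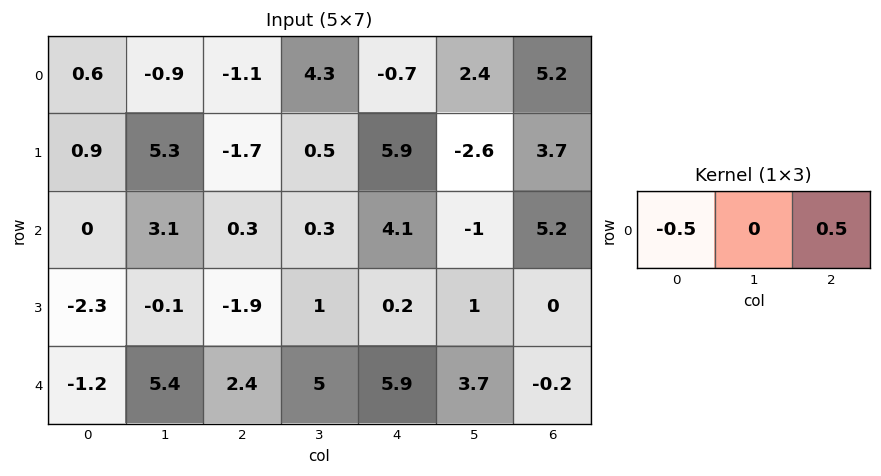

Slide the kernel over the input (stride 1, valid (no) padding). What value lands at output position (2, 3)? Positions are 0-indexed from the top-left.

The receptive field on the input at this output position is [0.3 4.1 -1]. Elementwise product with the kernel and sum: 0.3·-0.5 + -1·0.5.

-0.65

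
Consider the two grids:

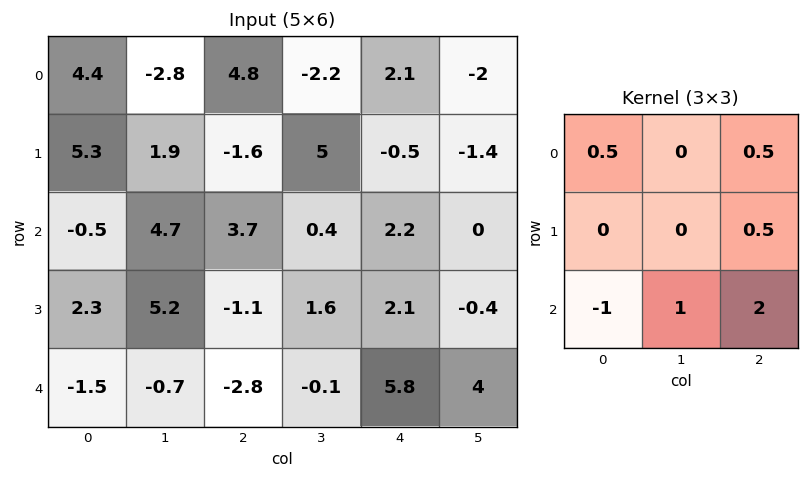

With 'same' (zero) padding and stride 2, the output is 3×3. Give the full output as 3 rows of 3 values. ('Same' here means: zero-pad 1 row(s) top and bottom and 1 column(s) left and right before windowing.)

7.7 5.4 -9.3
16 0.55 1.5
2.25 3.35 2.6

Output[0,0]: The receptive field on the zero-padded input at this output position is [0 0 0 / 0 4.4 -2.8 / 0 5.3 1.9]. Elementwise product with the kernel and sum: 0·0.5 + 0·0.5 + -2.8·0.5 + 0·-1 + 5.3·1 + 1.9·2.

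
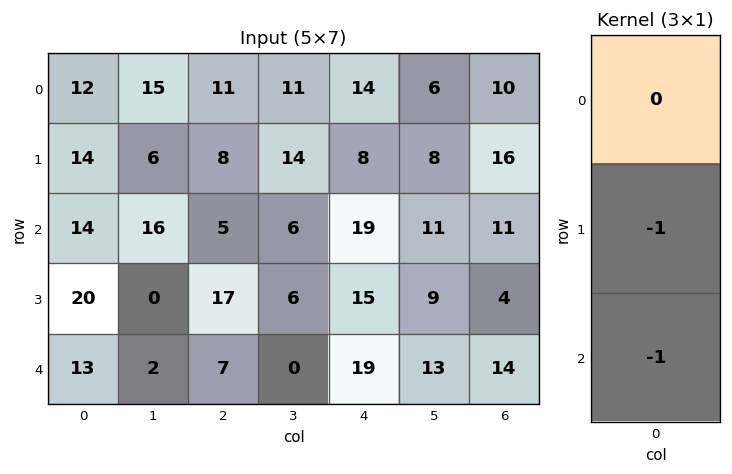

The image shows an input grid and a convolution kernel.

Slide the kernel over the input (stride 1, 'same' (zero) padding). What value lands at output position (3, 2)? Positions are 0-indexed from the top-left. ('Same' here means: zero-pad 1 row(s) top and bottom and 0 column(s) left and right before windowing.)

-24

The receptive field on the zero-padded input at this output position is [5 / 17 / 7]. Elementwise product with the kernel and sum: 17·-1 + 7·-1.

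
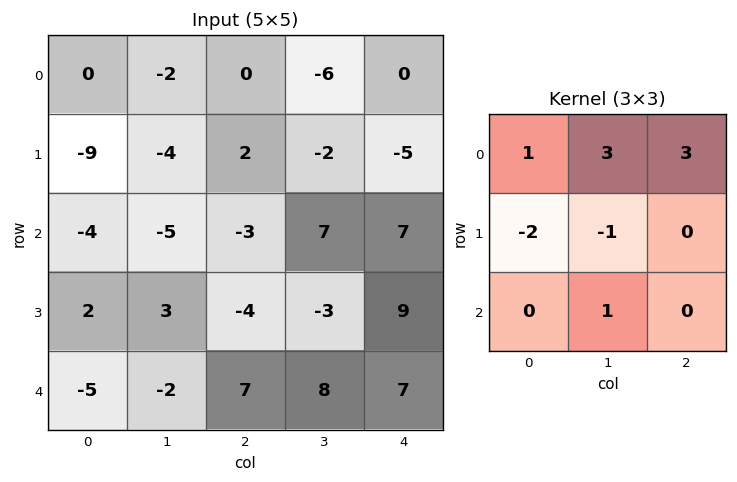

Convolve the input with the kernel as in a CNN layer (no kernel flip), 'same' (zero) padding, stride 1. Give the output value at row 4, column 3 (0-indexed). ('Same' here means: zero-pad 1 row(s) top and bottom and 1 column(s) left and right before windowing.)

The receptive field on the zero-padded input at this output position is [-4 -3 9 / 7 8 7 / 0 0 0]. Elementwise product with the kernel and sum: -4·1 + -3·3 + 9·3 + 7·-2 + 8·-1 + 0·1.

-8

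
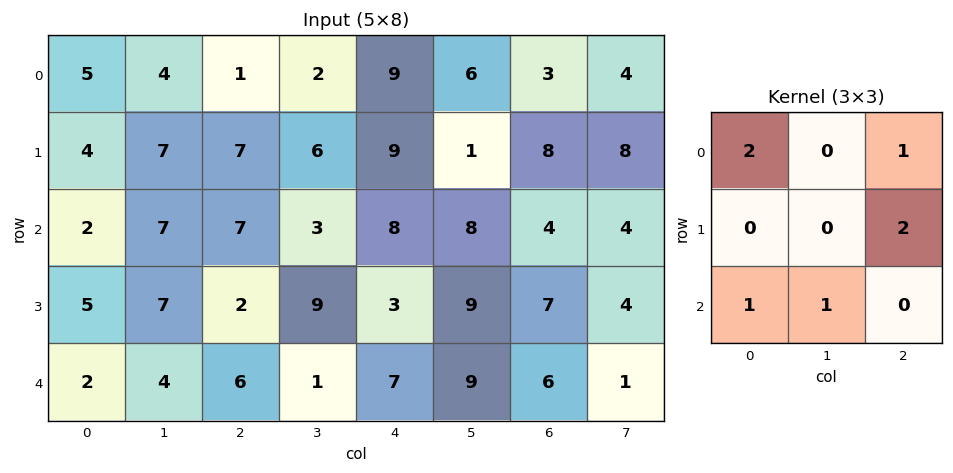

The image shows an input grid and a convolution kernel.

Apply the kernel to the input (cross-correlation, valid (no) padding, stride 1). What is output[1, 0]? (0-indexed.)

The receptive field on the input at this output position is [4 7 7 / 2 7 7 / 5 7 2]. Elementwise product with the kernel and sum: 4·2 + 7·1 + 7·2 + 5·1 + 7·1.

41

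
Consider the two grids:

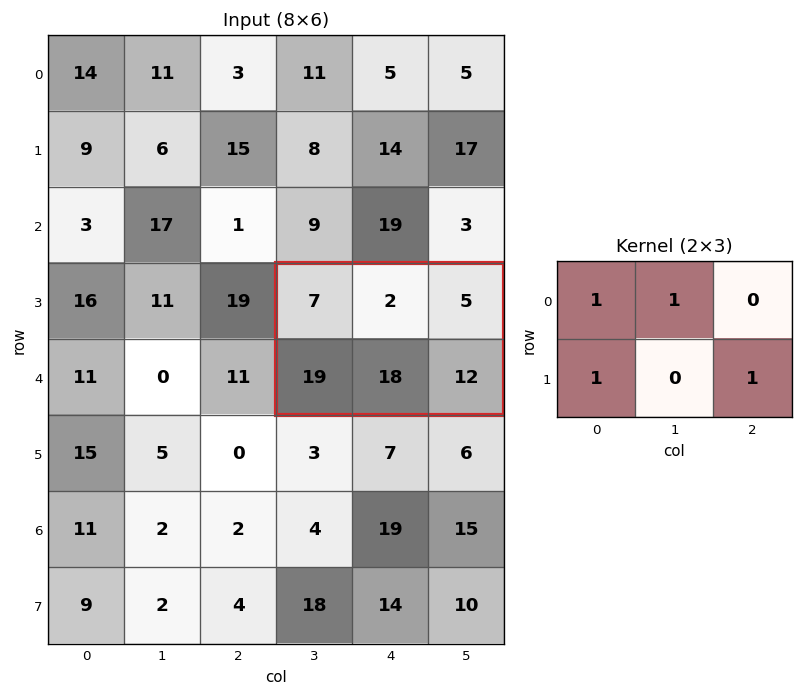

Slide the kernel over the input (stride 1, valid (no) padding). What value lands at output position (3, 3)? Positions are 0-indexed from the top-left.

The receptive field on the input at this output position is [7 2 5 / 19 18 12]. Elementwise product with the kernel and sum: 7·1 + 2·1 + 19·1 + 12·1.

40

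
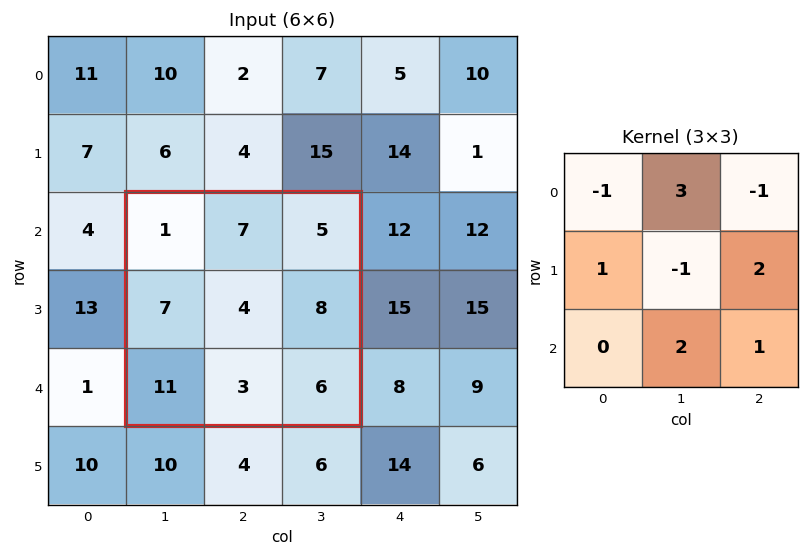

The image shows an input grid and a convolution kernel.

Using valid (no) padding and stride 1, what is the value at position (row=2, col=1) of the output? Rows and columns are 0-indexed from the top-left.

The receptive field on the input at this output position is [1 7 5 / 7 4 8 / 11 3 6]. Elementwise product with the kernel and sum: 1·-1 + 7·3 + 5·-1 + 7·1 + 4·-1 + 8·2 + 3·2 + 6·1.

46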